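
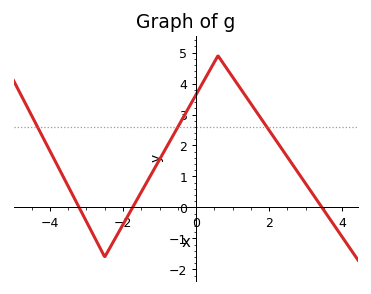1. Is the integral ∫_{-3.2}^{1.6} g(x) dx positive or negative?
positive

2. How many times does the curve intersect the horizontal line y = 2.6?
3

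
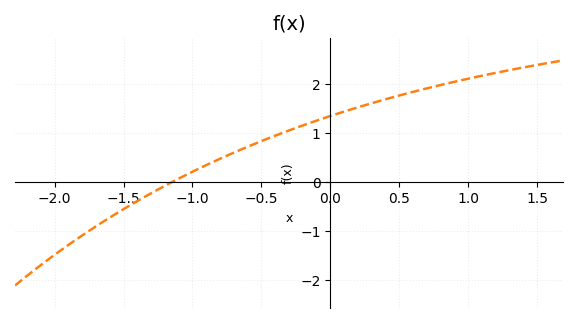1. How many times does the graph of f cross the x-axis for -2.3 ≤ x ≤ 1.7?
1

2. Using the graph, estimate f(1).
2.11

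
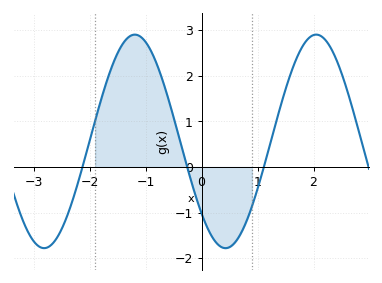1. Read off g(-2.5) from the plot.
-1.37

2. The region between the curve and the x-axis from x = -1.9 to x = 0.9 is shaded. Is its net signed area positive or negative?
positive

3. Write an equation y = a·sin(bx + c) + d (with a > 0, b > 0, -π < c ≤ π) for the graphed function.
y = 2.34sin(1.94x - 2.4) + 0.56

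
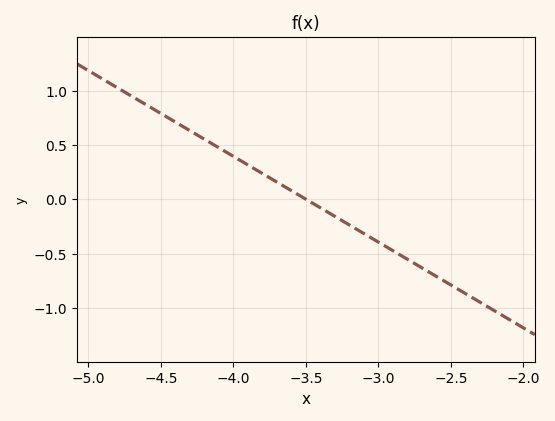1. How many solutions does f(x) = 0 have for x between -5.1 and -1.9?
1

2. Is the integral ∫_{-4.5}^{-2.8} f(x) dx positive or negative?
positive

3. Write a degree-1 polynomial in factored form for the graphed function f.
y = -0.79(x + 3.5)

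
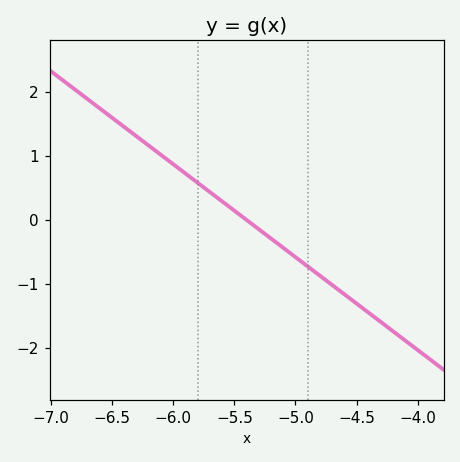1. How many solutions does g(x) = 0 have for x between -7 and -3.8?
1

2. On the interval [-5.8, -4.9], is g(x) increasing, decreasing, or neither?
decreasing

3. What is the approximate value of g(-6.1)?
1.01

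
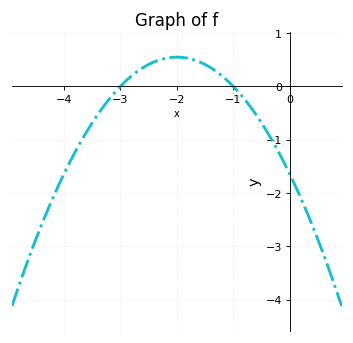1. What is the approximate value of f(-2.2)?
0.528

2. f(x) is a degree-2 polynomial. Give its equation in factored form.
y = -0.55(x + 3)(x + 1)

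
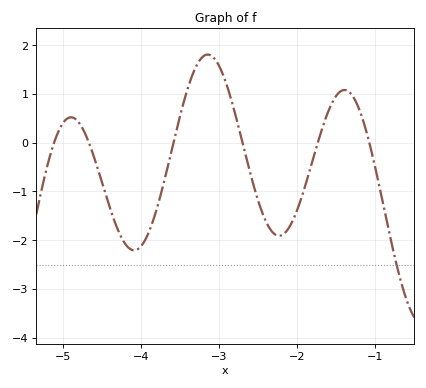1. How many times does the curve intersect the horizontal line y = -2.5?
1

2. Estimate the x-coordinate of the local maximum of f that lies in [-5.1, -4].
-4.9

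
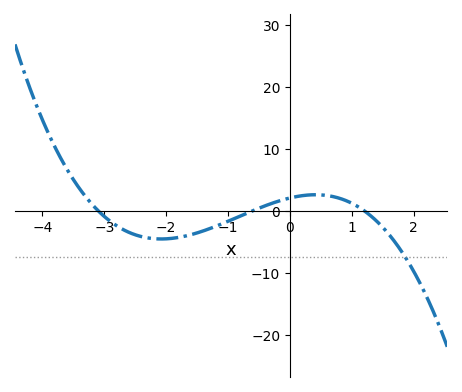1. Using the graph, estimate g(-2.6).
-3.5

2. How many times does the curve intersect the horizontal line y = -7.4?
1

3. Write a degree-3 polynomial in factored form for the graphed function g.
y = -0.92(x + 3.1)(x + 0.6)(x - 1.2)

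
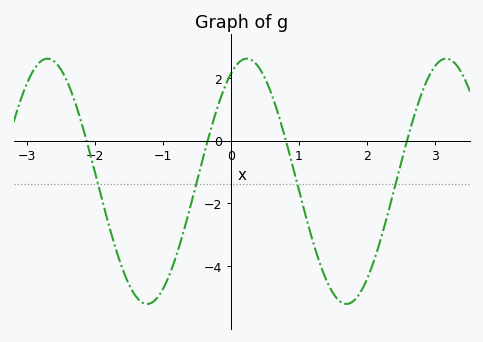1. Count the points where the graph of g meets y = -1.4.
4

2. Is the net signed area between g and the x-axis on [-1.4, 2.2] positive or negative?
negative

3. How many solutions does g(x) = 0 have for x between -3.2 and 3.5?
4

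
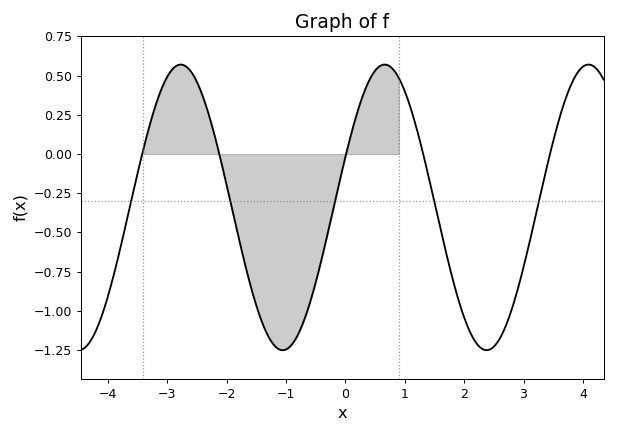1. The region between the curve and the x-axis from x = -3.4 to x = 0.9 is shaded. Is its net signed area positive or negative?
negative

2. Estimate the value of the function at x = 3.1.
-0.55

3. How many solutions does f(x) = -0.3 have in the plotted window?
5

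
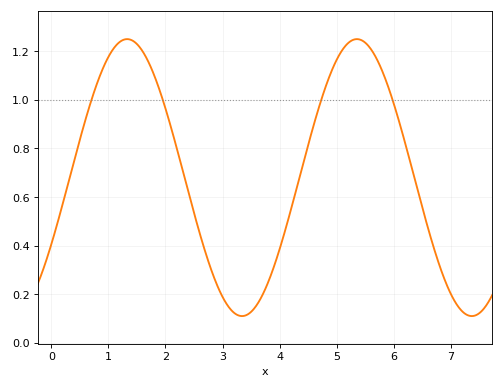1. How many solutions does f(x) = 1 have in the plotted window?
4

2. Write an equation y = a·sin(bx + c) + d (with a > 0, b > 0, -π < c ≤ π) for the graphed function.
y = 0.57sin(1.56x - 0.502) + 0.68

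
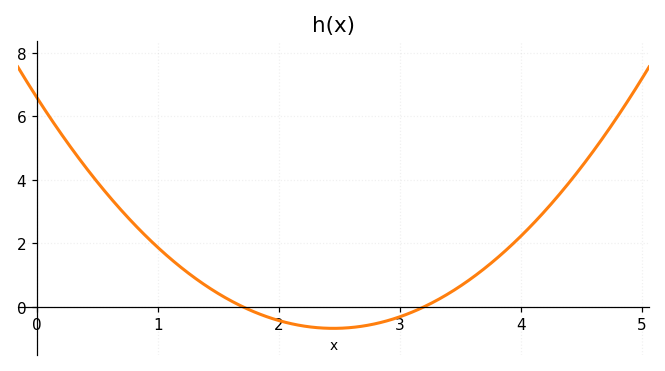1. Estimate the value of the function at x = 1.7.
0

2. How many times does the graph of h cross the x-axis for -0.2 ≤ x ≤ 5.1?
2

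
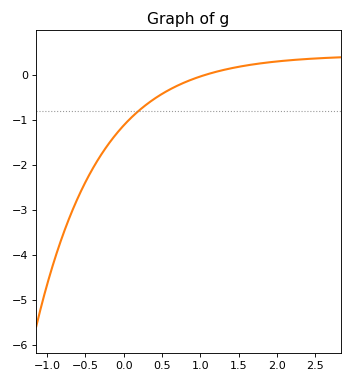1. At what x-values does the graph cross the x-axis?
1.06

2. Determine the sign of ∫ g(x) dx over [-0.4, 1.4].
negative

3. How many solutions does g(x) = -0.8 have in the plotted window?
1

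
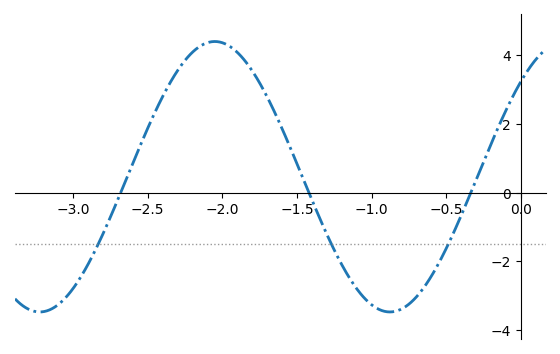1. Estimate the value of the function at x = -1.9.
4.08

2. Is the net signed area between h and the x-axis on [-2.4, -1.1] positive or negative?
positive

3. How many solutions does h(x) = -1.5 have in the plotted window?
3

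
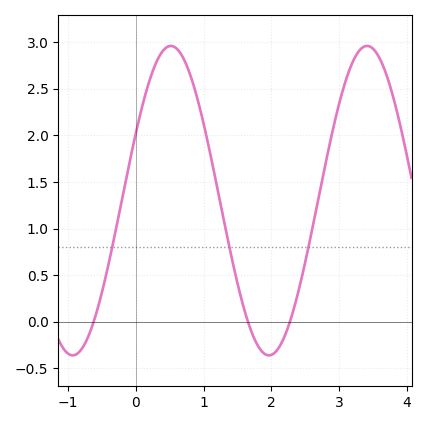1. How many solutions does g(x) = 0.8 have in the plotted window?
3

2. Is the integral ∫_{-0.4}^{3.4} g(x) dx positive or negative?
positive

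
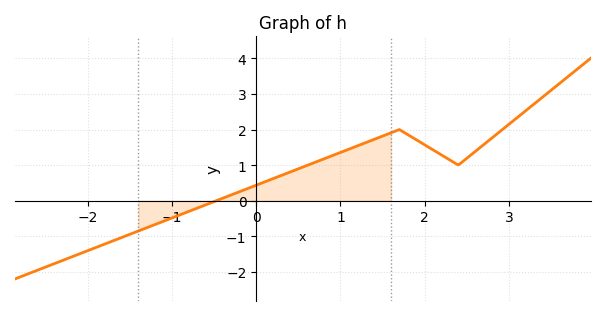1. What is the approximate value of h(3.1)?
2.3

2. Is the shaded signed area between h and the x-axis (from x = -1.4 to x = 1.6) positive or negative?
positive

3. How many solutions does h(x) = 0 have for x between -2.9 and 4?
1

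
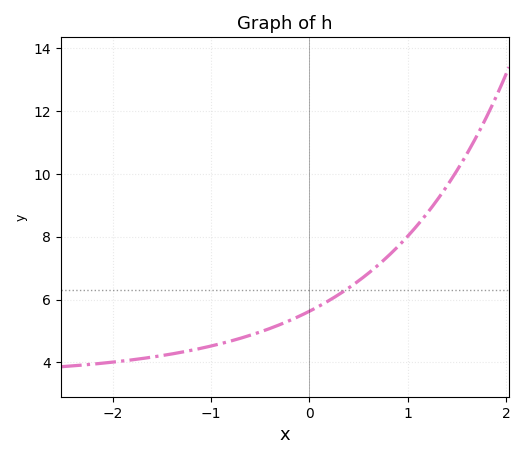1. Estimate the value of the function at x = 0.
5.63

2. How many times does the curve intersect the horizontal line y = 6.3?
1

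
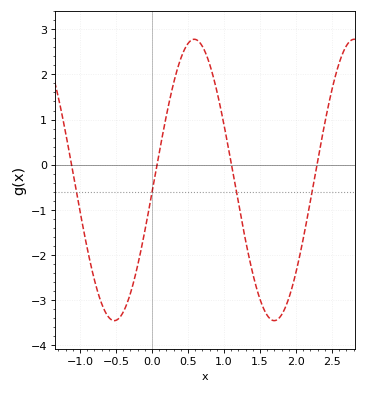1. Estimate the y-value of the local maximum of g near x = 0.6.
2.78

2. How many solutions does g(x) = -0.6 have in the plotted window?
4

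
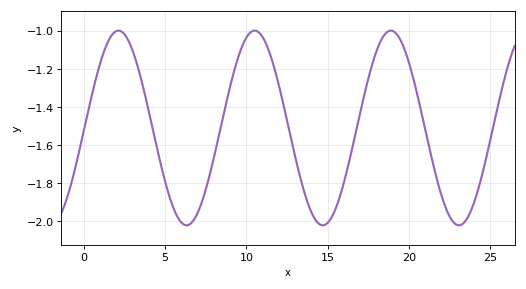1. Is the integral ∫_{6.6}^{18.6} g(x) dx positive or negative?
negative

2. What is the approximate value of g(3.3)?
-1.18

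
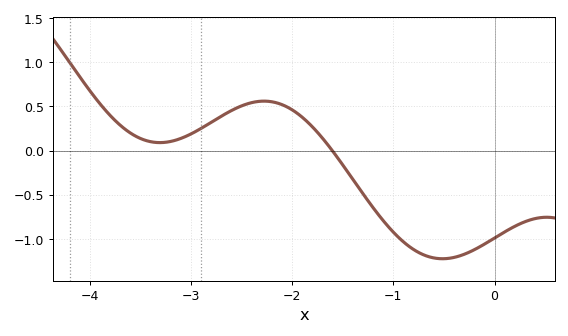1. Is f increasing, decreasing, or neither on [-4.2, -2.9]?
neither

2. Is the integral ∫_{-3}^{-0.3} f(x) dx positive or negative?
negative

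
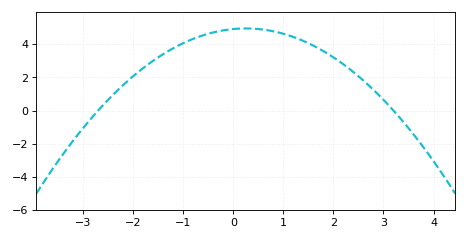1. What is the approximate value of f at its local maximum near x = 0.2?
5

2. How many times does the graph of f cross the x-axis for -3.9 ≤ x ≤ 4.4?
2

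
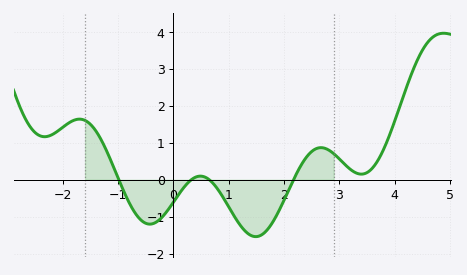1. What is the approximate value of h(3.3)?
0.2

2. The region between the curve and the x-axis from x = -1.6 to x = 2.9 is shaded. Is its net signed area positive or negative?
negative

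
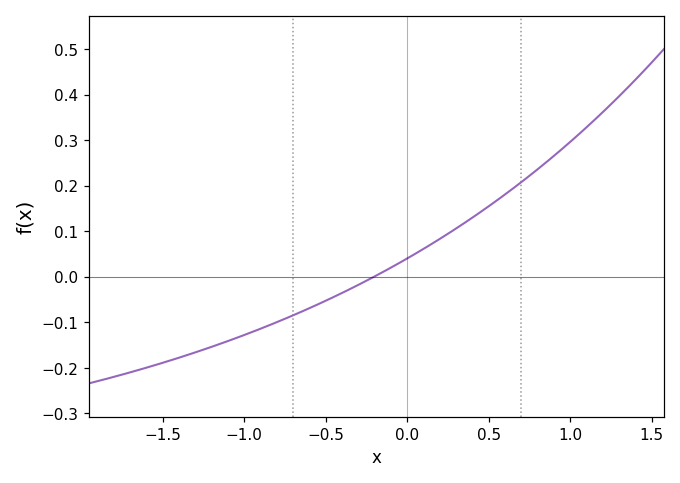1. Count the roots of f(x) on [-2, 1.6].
1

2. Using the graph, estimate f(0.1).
0.061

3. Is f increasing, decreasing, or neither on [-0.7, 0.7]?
increasing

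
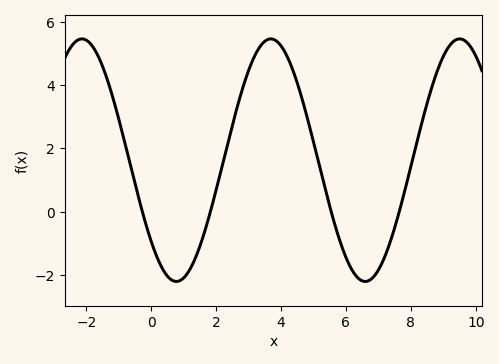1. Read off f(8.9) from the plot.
4.6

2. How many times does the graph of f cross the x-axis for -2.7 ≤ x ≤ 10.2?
4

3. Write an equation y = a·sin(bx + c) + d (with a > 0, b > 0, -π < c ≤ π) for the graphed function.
y = 3.83sin(1.1x - 2.4) + 1.63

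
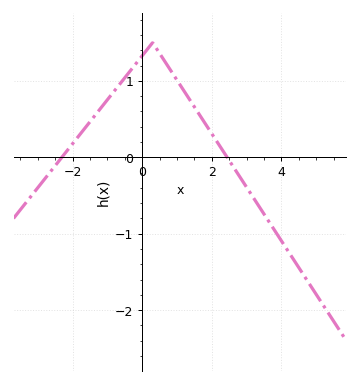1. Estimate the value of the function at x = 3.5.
-0.7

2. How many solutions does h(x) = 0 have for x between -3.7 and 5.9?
2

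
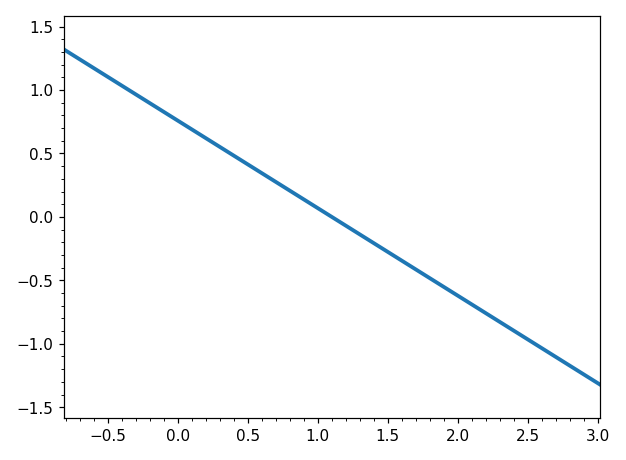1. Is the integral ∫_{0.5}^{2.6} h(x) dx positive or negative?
negative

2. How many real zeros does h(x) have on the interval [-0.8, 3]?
1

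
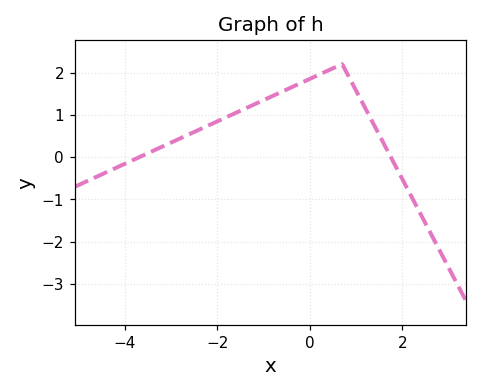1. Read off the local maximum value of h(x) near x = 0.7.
2.2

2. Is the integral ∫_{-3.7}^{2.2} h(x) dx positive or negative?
positive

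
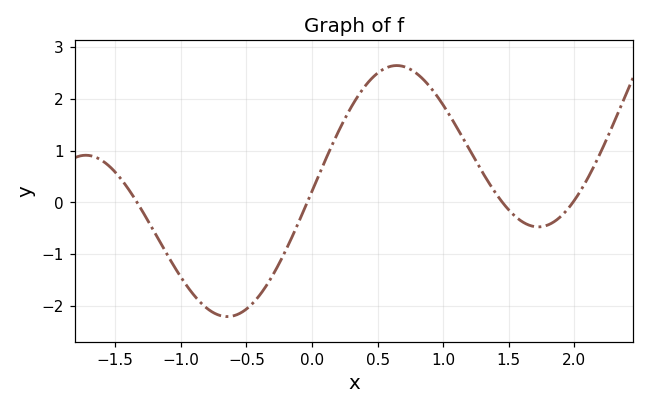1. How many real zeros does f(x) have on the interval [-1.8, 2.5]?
4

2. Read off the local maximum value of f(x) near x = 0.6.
2.64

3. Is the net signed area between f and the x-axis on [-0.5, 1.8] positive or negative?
positive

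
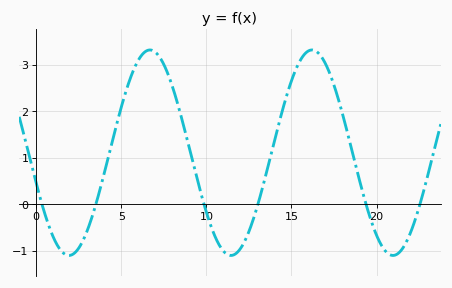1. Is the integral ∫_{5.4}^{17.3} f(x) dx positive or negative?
positive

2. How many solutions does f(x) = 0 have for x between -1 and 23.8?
6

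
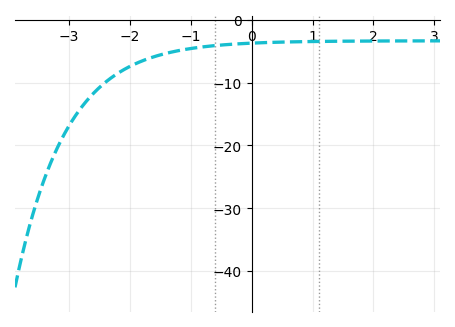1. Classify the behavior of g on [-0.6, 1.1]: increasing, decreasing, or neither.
increasing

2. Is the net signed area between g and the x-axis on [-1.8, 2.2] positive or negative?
negative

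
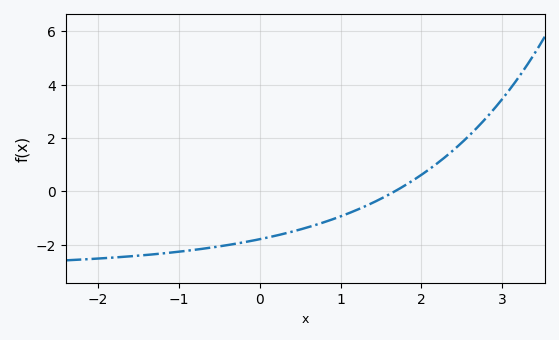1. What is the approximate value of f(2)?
0.613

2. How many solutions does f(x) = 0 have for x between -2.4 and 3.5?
1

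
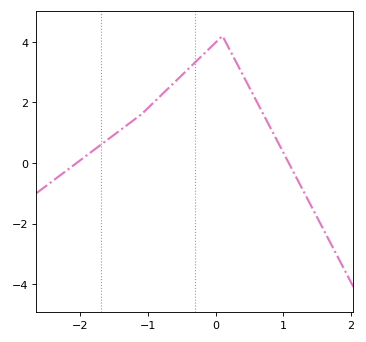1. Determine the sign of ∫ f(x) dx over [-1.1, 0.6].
positive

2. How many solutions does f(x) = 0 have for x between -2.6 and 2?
2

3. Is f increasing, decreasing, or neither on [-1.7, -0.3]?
increasing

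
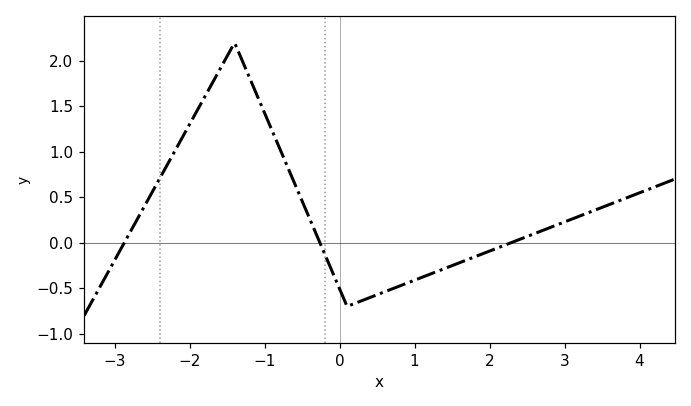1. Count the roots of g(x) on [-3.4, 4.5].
3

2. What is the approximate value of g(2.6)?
0.1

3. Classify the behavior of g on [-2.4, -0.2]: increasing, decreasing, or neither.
neither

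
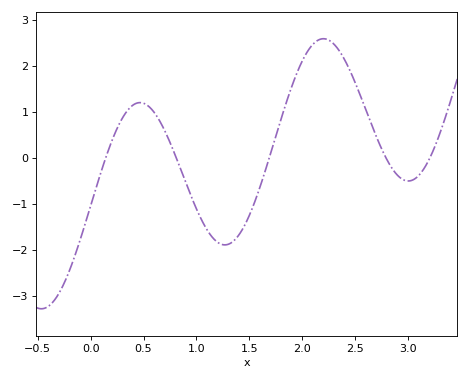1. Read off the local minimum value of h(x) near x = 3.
-0.503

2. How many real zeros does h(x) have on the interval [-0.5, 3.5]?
5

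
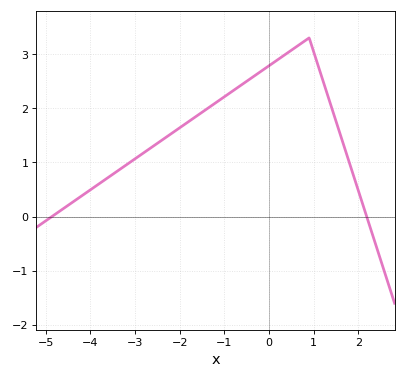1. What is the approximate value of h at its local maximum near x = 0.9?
3.3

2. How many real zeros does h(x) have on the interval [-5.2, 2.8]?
2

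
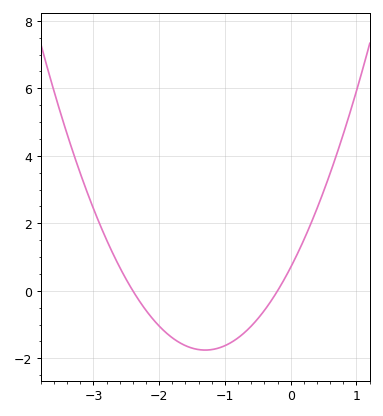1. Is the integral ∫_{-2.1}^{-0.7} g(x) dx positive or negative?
negative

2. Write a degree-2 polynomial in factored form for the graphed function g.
y = 1.45(x + 2.4)(x + 0.2)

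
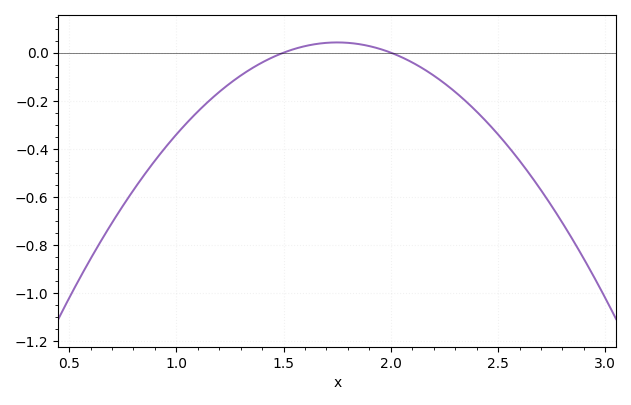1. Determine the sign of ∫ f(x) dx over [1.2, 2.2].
negative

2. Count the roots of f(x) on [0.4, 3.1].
2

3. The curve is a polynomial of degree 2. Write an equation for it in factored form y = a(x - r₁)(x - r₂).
y = -0.68(x - 1.5)(x - 2)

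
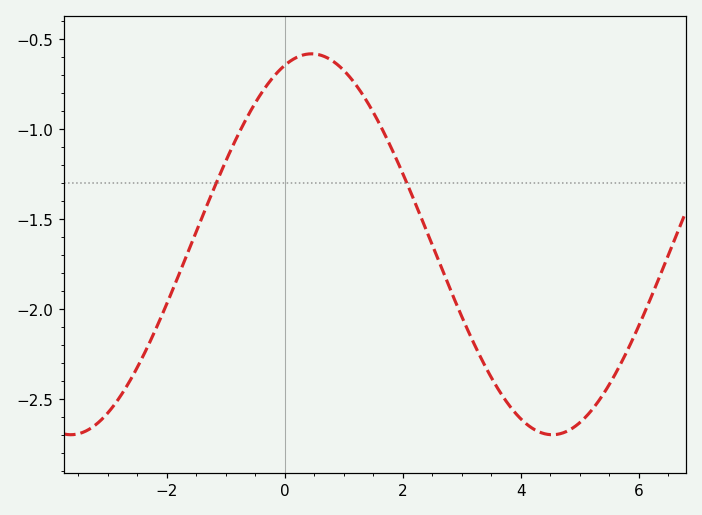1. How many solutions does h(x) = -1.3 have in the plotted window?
2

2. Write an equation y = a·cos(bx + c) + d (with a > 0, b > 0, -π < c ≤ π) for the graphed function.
y = 1.06cos(0.77x - 0.35) - 1.64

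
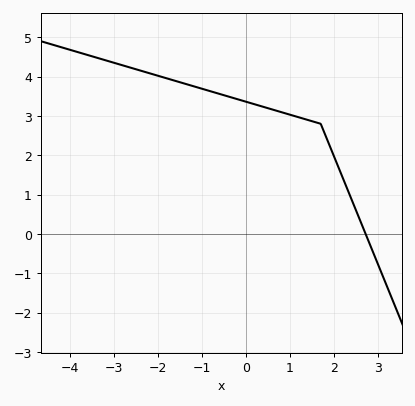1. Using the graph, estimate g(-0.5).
3.53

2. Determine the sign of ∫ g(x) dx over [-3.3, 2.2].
positive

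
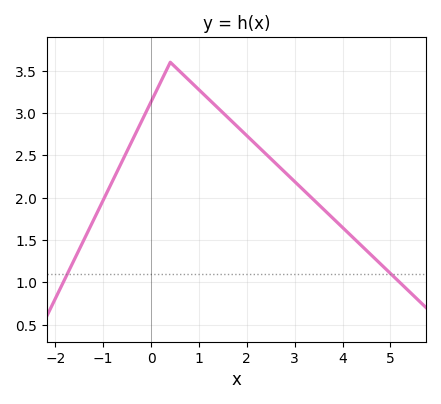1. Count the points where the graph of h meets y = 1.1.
2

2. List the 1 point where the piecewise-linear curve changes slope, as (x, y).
(0.4, 3.6)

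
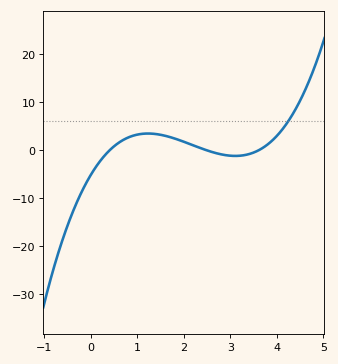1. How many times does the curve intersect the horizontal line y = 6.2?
1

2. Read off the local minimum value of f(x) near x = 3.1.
-1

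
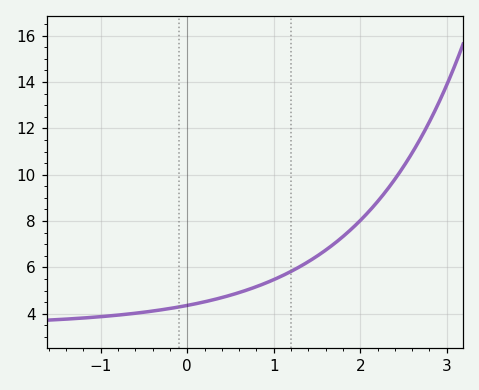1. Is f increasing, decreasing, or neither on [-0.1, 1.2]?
increasing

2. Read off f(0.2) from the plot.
4.52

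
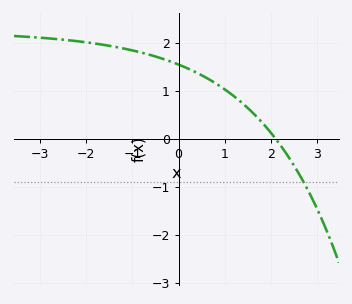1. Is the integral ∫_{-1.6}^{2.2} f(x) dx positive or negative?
positive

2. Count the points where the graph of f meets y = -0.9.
1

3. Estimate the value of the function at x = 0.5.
1.33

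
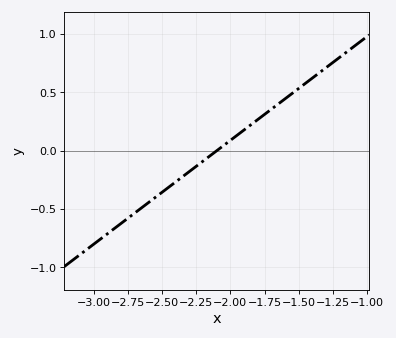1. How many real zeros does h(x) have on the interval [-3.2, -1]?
1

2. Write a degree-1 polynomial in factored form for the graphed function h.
y = 0.89(x + 2.1)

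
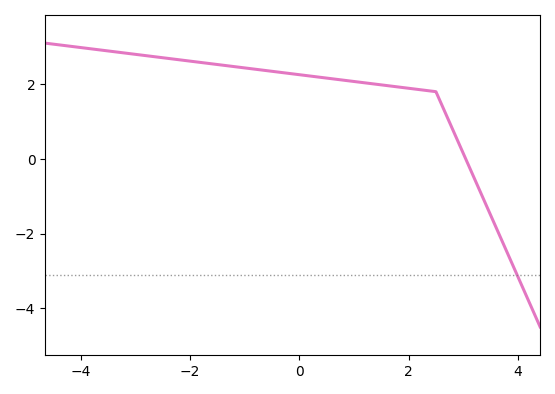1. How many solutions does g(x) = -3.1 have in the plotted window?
1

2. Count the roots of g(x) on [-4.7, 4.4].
1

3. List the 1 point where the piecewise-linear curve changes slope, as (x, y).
(2.5, 1.8)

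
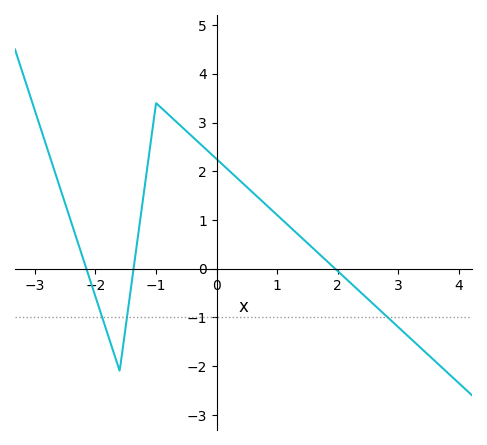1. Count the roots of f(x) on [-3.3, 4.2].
3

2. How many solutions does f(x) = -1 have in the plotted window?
3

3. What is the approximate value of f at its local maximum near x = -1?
3.4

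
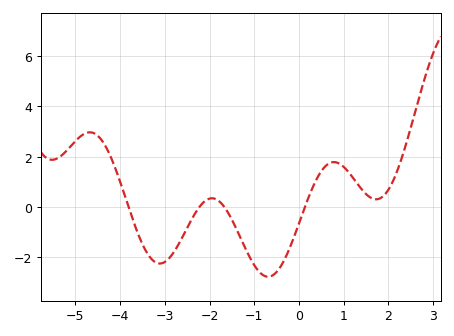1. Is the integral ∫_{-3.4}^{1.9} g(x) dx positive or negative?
negative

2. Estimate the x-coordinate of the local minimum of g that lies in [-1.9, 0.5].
-0.689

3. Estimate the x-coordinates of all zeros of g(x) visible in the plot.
-3.81, -2.23, -1.67, 0.131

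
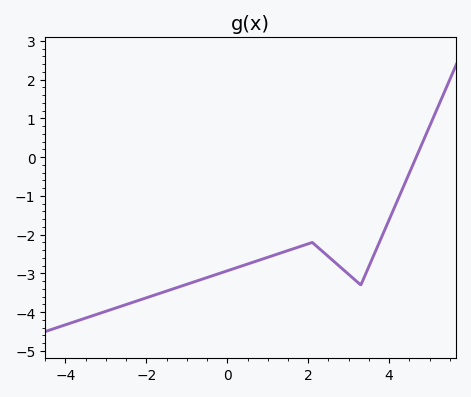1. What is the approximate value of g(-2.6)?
-3.84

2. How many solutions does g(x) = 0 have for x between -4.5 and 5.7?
1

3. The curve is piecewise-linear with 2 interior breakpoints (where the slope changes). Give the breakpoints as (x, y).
(2.1, -2.2); (3.3, -3.3)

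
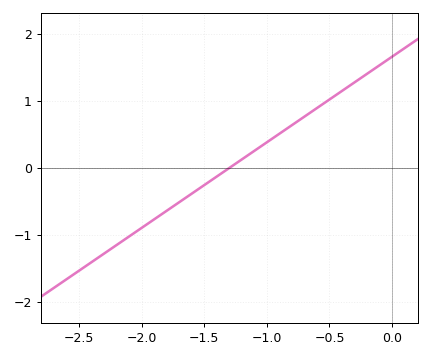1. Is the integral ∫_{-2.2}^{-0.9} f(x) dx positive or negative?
negative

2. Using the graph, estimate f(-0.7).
0.768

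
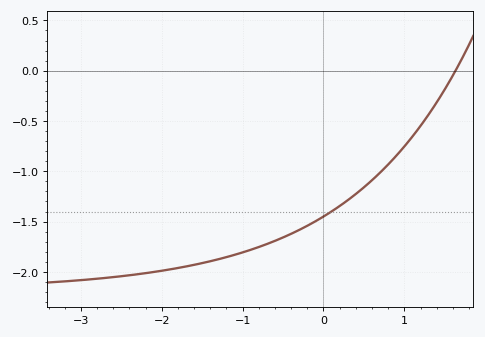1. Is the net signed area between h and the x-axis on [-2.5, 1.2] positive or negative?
negative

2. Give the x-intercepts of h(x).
1.63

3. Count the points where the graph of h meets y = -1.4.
1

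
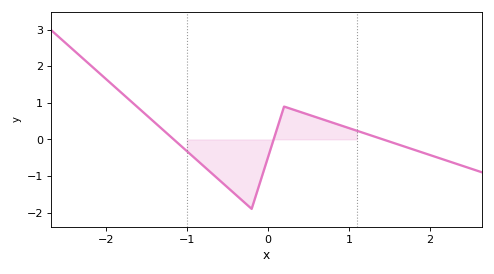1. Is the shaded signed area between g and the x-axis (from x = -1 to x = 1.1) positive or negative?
negative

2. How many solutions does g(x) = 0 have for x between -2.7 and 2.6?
3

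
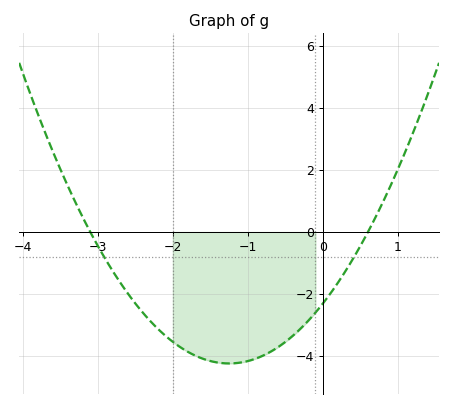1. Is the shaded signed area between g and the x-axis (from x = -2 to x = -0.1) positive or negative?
negative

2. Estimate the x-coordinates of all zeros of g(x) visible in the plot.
-3.1, 0.6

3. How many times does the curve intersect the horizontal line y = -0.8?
2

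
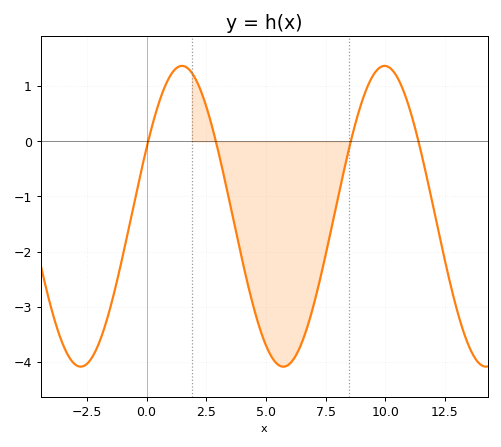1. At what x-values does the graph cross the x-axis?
0, 3, 8.5, 11.5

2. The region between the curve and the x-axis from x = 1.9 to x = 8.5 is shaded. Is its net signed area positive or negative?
negative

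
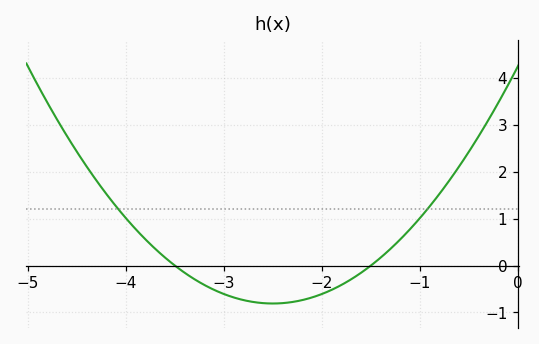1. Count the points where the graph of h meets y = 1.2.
2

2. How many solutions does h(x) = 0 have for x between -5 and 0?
2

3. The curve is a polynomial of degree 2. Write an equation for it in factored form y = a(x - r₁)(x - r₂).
y = 0.81(x + 3.5)(x + 1.5)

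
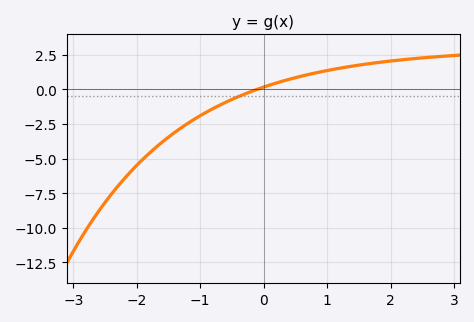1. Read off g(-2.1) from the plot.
-6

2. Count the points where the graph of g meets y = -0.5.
1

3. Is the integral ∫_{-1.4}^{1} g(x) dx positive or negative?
negative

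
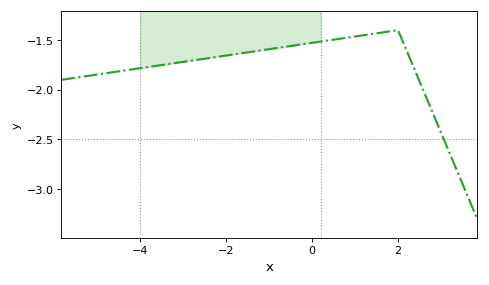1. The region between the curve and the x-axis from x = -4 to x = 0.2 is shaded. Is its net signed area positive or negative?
negative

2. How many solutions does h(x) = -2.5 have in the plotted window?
1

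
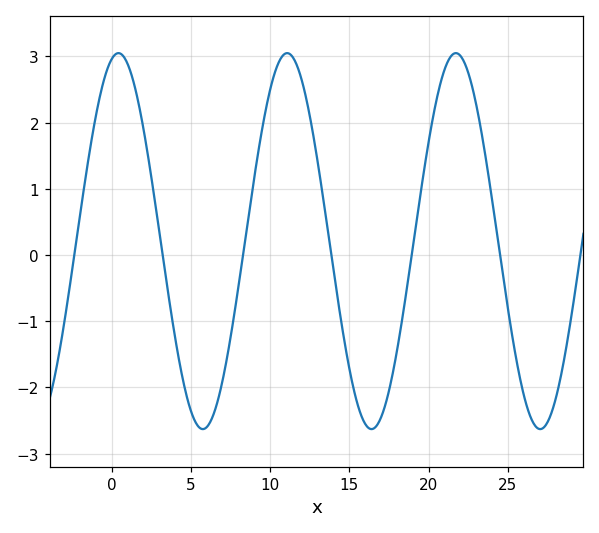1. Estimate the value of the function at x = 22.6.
2.68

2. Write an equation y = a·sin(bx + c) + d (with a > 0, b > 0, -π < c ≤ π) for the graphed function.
y = 2.84sin(0.59x + 1.32) + 0.21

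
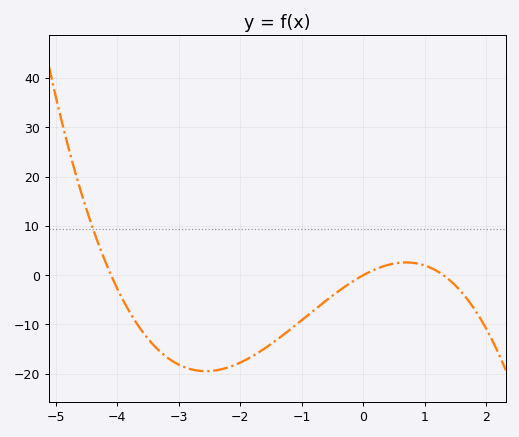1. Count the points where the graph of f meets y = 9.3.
1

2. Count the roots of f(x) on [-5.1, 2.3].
3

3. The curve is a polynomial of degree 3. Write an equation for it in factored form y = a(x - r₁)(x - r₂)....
y = -1.28(x + 4.1)(x - 0)(x - 1.3)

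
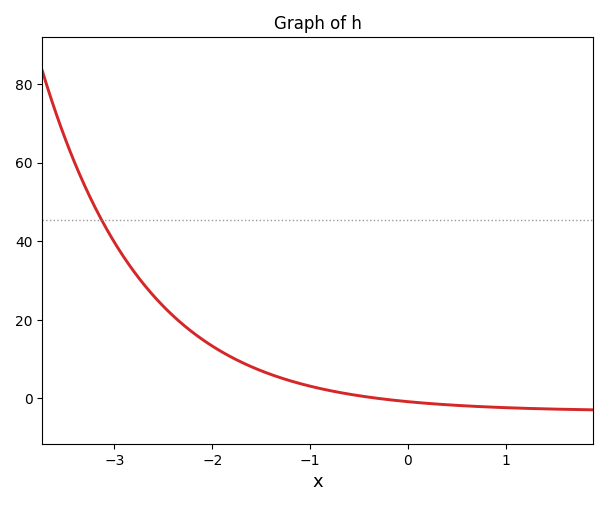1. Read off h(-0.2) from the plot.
0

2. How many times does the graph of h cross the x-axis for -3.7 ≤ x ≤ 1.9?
1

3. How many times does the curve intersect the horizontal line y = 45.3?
1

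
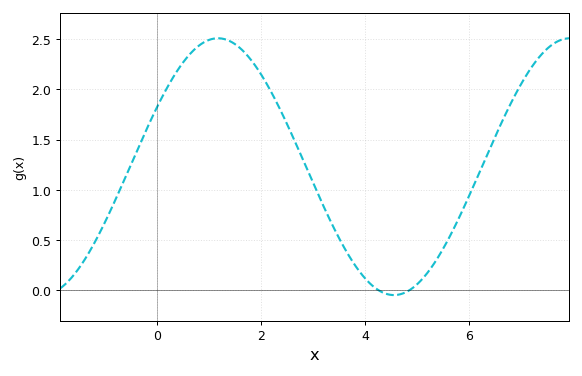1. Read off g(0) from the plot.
1.82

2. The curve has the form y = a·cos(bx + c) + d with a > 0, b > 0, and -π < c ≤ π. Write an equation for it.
y = 1.28cos(0.93x - 1.09) + 1.23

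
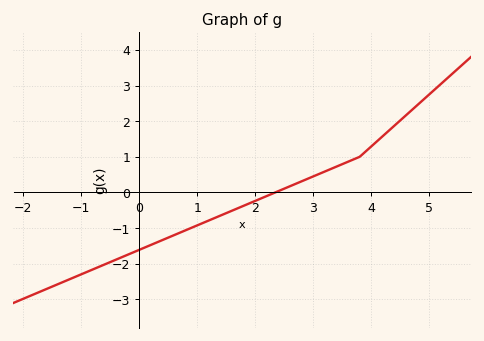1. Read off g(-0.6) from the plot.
-2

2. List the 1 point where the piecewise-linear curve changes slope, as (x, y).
(3.8, 1)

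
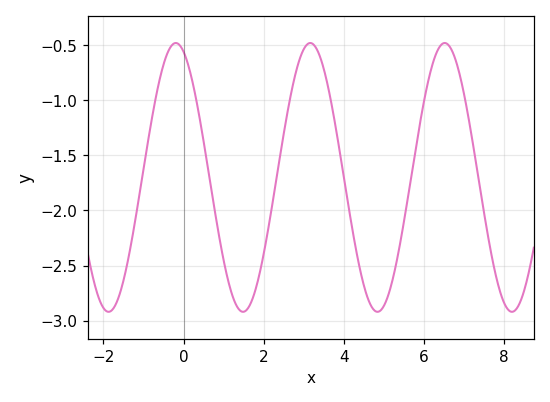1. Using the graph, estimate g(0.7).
-1.82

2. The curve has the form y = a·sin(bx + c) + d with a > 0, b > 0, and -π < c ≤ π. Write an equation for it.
y = 1.22sin(1.87x + 1.93) - 1.7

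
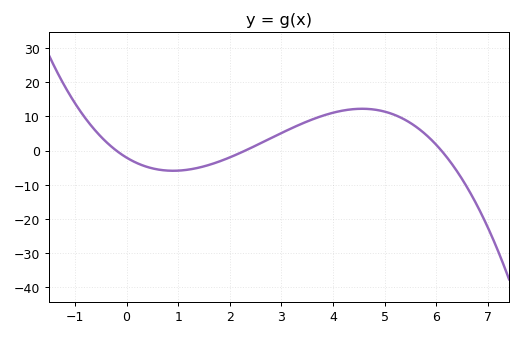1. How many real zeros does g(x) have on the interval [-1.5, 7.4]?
3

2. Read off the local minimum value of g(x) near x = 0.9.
-6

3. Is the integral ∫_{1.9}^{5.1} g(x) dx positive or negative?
positive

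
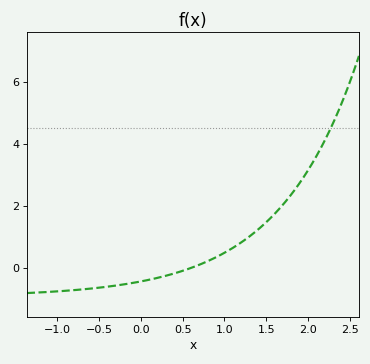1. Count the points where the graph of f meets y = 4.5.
1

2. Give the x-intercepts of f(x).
0.6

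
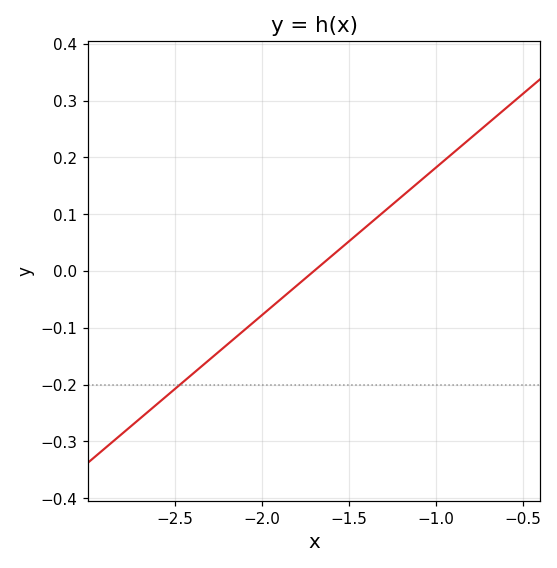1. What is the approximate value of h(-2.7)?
-0.26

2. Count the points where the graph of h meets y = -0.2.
1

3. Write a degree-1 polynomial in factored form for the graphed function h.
y = 0.26(x + 1.7)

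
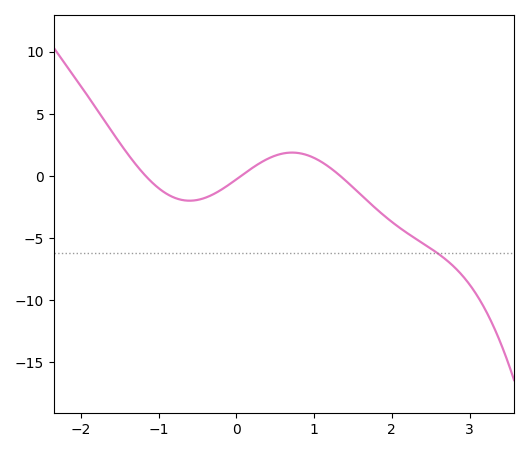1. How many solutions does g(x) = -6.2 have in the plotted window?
1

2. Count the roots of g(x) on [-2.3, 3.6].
3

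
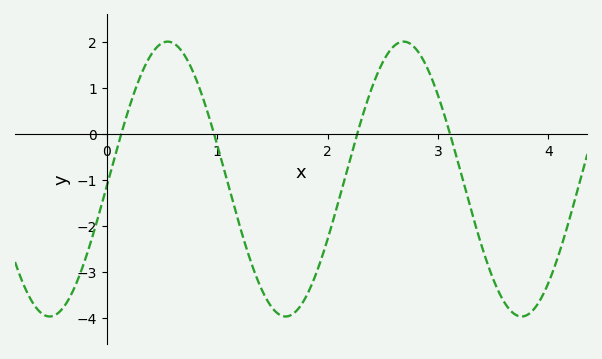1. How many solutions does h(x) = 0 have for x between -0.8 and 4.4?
4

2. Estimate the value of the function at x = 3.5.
-3.16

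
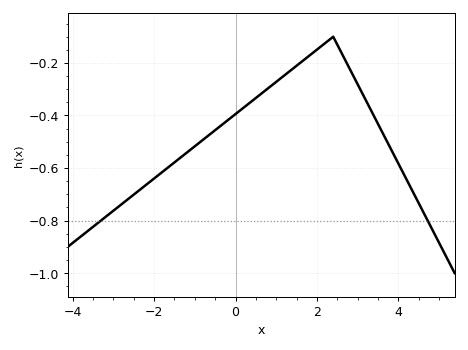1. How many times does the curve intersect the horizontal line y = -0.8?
2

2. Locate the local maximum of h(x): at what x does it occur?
2.4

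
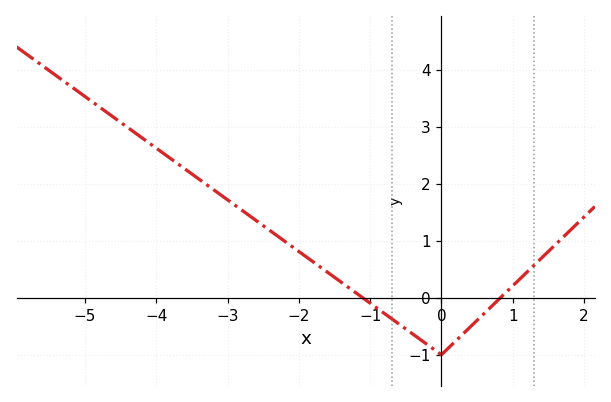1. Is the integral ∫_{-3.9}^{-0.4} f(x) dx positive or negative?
positive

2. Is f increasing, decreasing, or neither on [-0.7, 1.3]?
neither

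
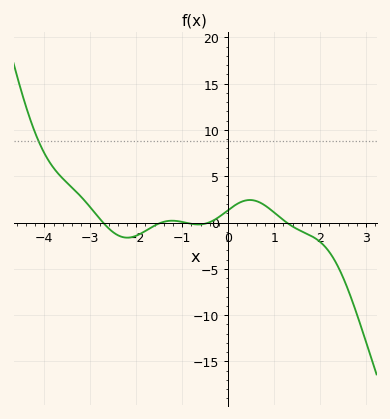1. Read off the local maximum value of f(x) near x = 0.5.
2.5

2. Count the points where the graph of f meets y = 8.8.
1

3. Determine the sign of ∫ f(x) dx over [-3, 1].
positive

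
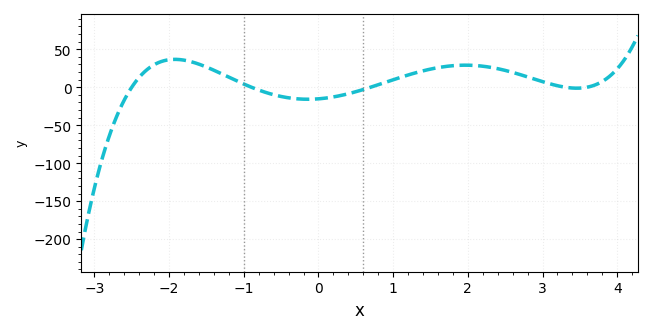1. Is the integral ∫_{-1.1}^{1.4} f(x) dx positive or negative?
negative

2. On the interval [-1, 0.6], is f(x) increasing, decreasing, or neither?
neither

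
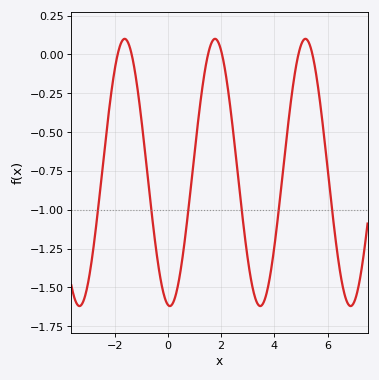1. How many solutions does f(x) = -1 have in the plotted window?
6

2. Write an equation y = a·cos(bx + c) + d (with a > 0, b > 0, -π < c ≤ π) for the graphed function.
y = 0.86cos(1.9x + 3) - 0.76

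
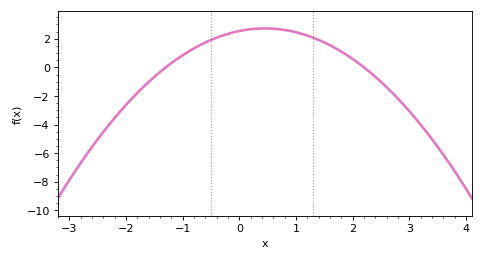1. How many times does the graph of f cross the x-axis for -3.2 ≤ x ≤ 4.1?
2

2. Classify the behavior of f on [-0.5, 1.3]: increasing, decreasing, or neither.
neither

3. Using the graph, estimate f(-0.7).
1.55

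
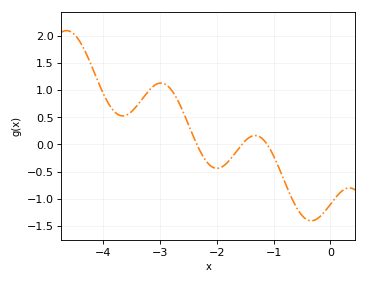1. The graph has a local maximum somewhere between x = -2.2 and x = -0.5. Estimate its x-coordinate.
-1.3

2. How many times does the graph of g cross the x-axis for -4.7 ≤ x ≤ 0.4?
3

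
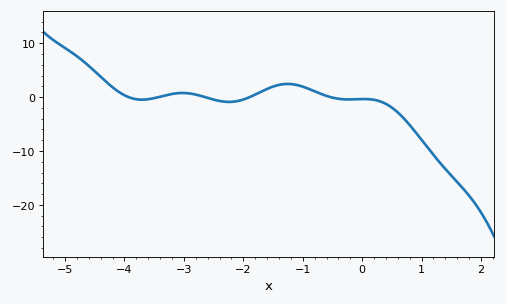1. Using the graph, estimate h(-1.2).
2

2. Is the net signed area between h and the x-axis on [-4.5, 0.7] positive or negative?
positive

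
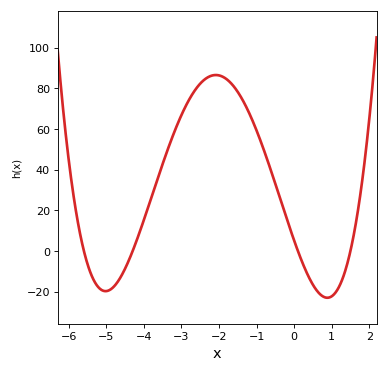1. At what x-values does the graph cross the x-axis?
-5.6, -4.4, 0, 1.6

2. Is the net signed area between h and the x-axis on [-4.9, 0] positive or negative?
positive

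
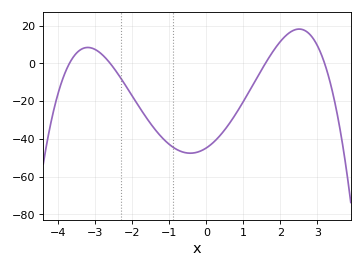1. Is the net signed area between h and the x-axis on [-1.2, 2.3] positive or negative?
negative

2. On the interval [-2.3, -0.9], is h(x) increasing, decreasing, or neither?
decreasing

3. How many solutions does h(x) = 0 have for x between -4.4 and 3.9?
4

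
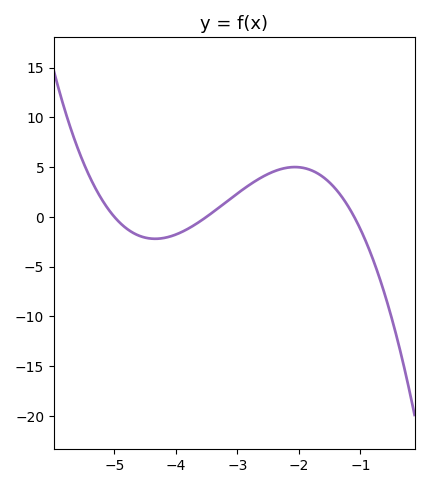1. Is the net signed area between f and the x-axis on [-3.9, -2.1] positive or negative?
positive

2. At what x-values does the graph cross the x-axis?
-5, -3.5, -1.1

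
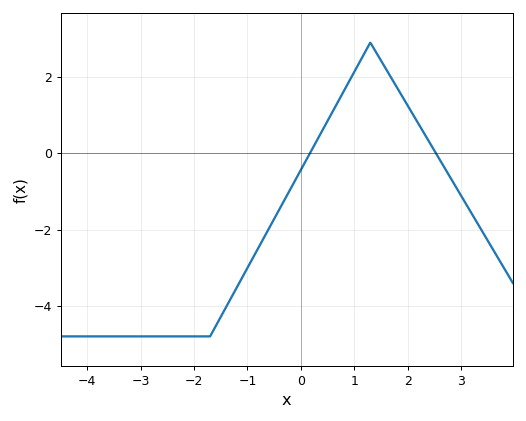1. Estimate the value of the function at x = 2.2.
0.776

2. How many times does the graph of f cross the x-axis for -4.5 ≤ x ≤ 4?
2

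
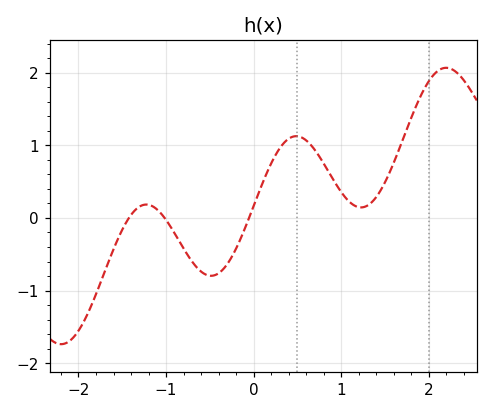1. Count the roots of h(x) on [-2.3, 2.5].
3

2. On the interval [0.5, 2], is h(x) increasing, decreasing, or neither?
neither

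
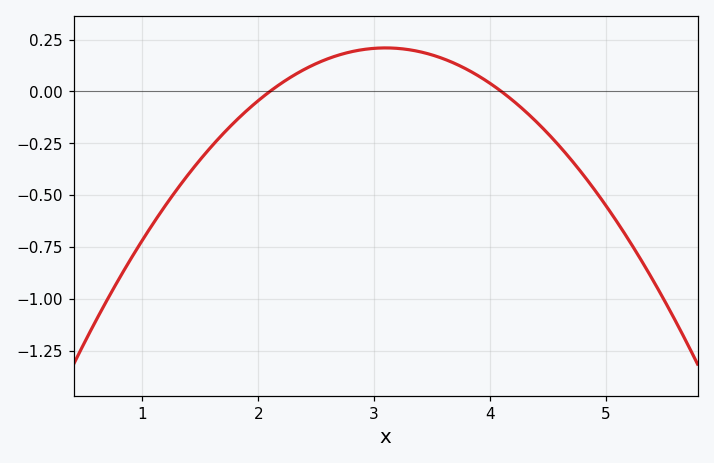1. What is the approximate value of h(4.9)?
-0.48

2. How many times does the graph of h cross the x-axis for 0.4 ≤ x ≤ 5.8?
2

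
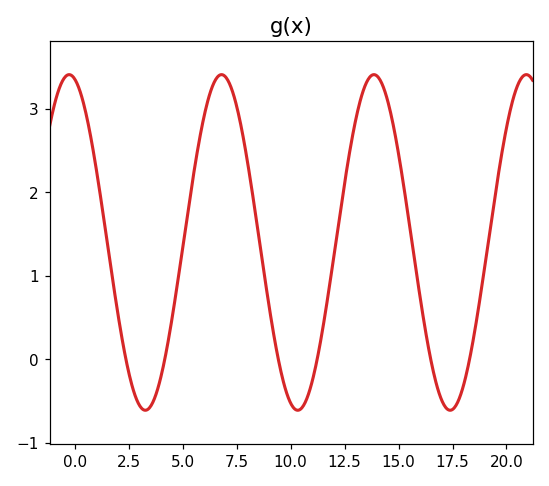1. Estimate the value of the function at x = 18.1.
-0.2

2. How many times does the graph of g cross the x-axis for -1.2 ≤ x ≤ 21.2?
6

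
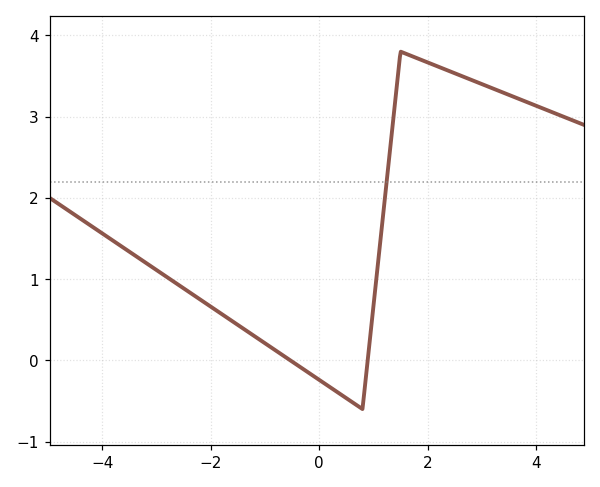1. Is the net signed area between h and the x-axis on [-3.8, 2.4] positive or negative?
positive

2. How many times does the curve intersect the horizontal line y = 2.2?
1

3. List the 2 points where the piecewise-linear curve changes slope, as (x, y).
(0.8, -0.6); (1.5, 3.8)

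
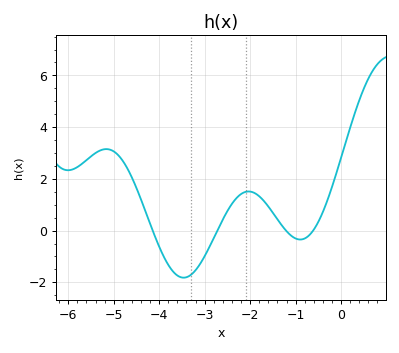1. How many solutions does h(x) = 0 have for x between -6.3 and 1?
4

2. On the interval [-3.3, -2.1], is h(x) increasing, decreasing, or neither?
increasing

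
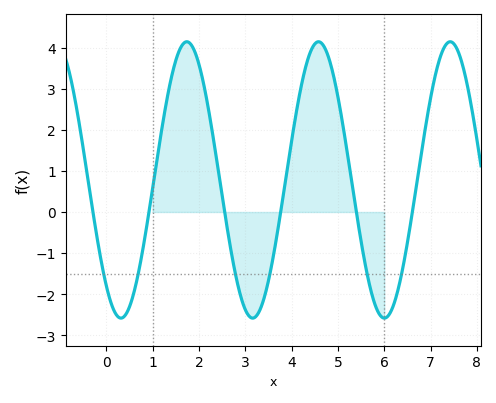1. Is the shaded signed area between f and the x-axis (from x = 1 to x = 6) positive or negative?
positive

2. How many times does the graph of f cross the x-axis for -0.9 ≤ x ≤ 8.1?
6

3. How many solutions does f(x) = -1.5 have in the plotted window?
6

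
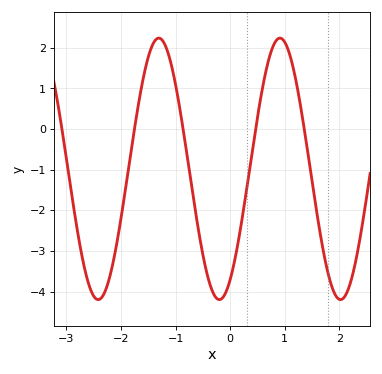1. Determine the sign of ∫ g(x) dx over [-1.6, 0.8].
negative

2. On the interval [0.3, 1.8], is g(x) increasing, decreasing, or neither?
neither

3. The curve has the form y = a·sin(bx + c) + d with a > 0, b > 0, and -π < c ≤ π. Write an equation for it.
y = 3.22sin(2.8x - 1) - 0.98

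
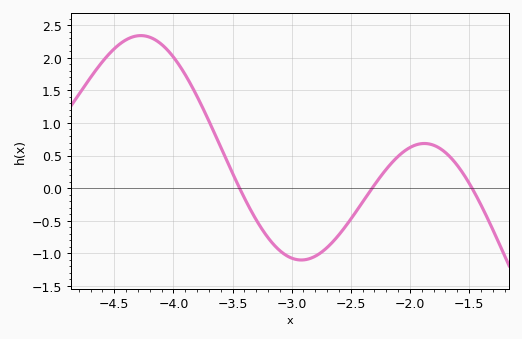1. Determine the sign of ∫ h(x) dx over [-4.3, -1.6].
positive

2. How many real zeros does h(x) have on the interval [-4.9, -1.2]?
3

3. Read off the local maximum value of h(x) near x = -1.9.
0.685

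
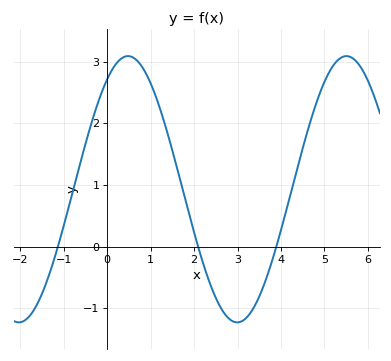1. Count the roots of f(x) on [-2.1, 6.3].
3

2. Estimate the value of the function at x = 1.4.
1.8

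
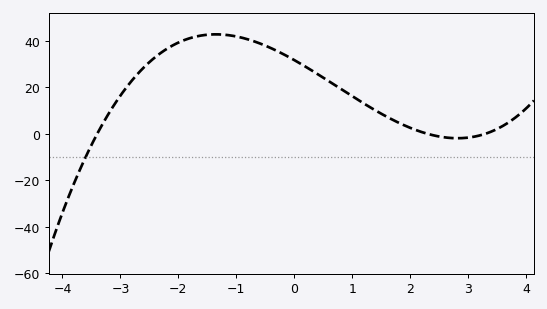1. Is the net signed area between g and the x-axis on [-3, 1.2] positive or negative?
positive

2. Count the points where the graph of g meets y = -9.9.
1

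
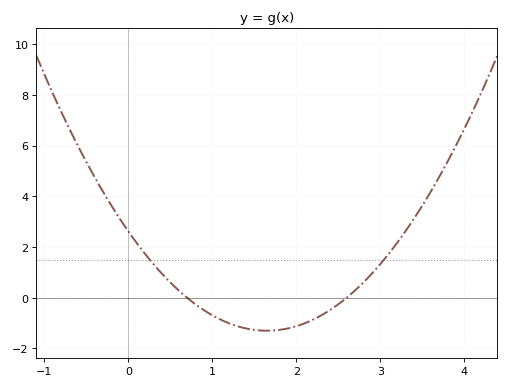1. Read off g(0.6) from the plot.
0.288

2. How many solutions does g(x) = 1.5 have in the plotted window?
2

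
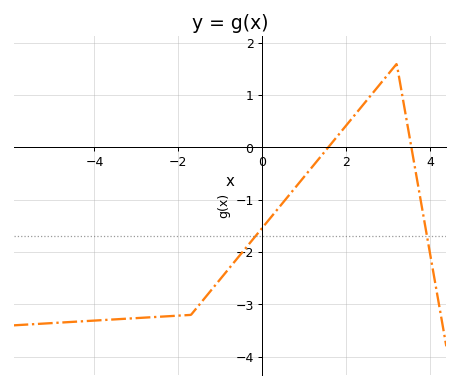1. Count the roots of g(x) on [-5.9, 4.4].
2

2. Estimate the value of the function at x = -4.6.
-3.3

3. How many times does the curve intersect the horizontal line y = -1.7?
2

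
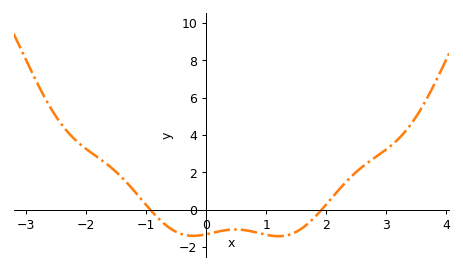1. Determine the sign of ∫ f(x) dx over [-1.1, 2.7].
negative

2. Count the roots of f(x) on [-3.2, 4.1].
2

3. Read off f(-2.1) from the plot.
3.6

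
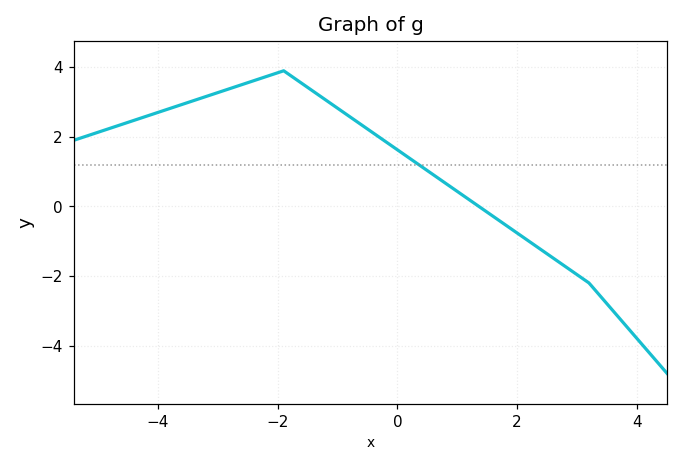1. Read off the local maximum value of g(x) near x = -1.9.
3.8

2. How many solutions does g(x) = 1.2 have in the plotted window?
1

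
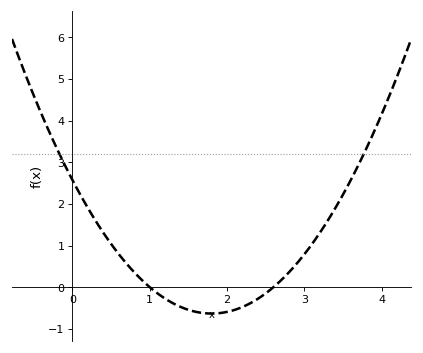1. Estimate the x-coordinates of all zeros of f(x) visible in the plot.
1, 2.6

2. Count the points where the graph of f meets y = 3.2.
2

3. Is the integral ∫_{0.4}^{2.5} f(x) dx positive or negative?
negative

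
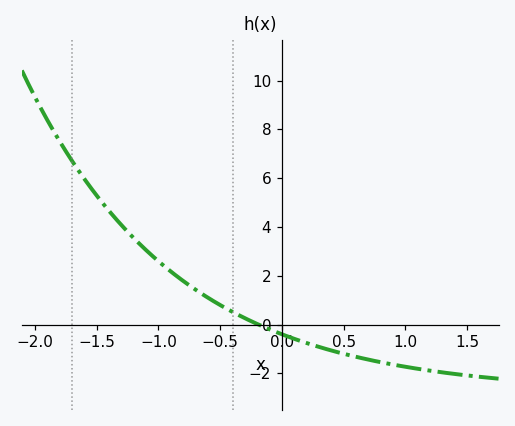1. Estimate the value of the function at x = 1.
-1.73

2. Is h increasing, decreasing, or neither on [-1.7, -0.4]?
decreasing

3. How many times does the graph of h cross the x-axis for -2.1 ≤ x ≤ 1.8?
1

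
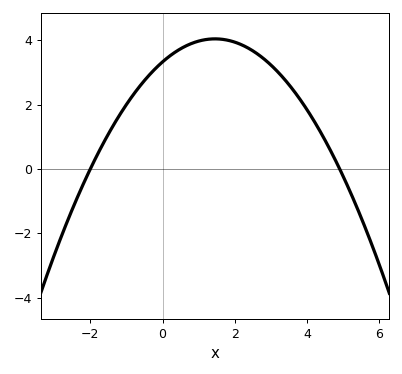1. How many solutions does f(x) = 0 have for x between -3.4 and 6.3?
2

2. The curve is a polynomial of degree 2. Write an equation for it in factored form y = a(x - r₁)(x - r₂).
y = -0.34(x + 2)(x - 4.9)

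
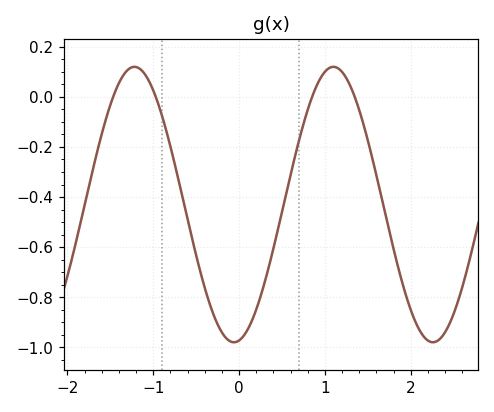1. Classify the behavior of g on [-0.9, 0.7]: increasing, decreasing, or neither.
neither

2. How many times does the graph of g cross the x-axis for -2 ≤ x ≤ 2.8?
4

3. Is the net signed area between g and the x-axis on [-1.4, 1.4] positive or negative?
negative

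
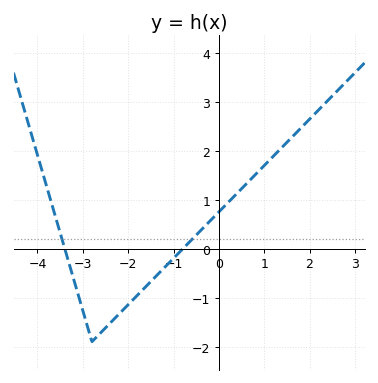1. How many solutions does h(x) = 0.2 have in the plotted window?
2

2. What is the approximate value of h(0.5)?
1.23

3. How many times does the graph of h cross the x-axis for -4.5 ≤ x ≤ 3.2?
2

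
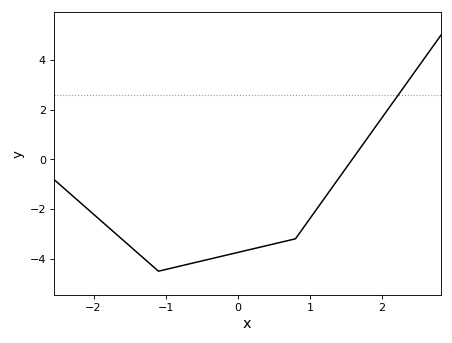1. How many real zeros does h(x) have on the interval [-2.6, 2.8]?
1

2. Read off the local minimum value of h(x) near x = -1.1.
-4.5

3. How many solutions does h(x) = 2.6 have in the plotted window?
1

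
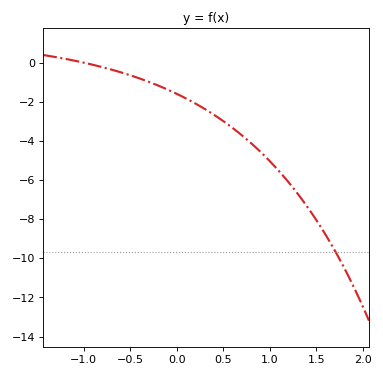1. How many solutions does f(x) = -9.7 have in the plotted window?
1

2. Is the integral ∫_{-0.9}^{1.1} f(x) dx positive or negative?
negative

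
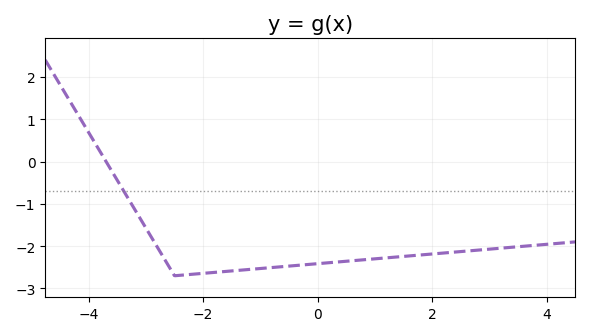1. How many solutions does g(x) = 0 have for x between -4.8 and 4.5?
1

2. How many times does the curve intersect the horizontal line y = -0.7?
1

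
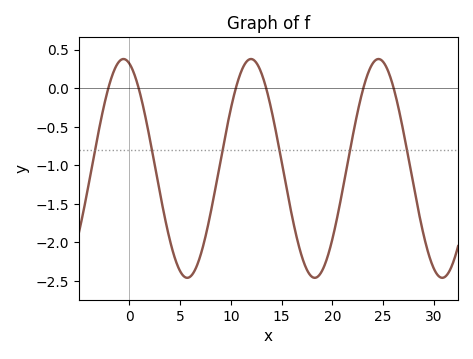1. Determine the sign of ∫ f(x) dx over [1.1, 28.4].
negative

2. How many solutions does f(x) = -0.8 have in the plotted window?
6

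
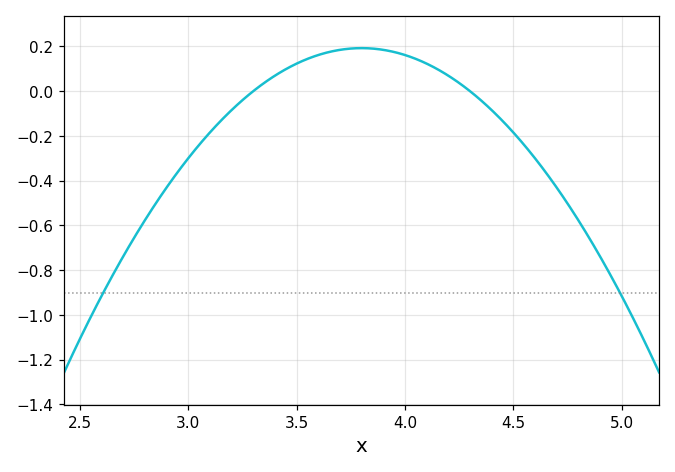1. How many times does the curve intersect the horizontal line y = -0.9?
2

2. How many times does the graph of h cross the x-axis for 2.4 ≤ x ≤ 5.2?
2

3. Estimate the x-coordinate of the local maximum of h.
3.8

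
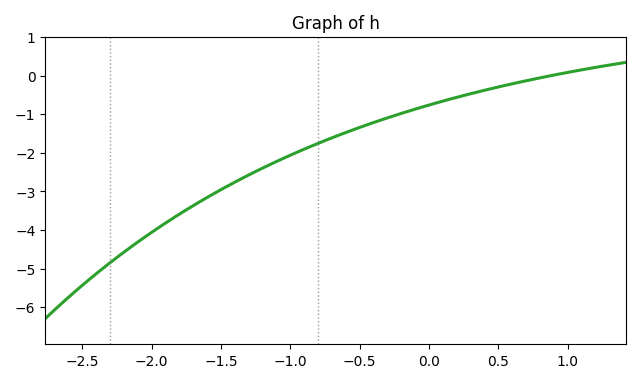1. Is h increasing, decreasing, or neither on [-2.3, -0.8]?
increasing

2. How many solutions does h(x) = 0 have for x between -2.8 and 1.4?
1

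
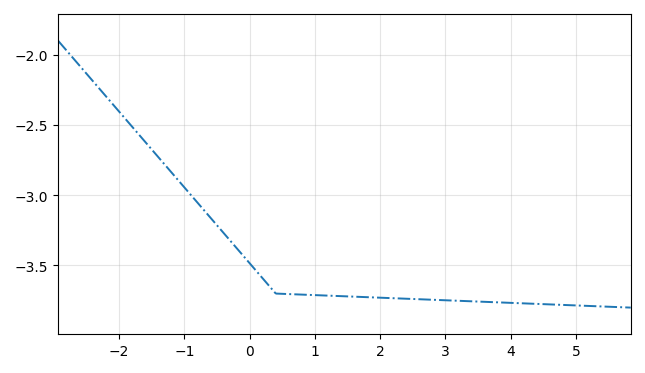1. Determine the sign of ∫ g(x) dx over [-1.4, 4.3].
negative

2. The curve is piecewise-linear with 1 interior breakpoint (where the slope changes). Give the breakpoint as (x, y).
(0.4, -3.7)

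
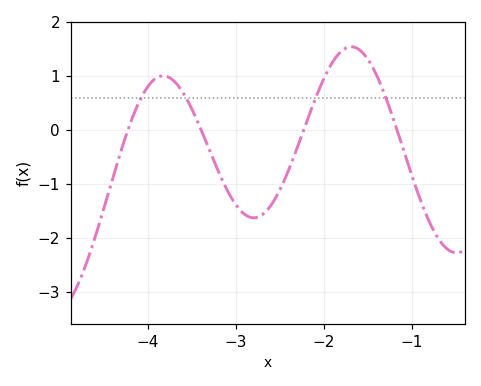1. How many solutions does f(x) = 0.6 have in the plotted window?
4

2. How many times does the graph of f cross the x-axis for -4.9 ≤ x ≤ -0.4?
4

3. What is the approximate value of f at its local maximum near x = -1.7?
1.54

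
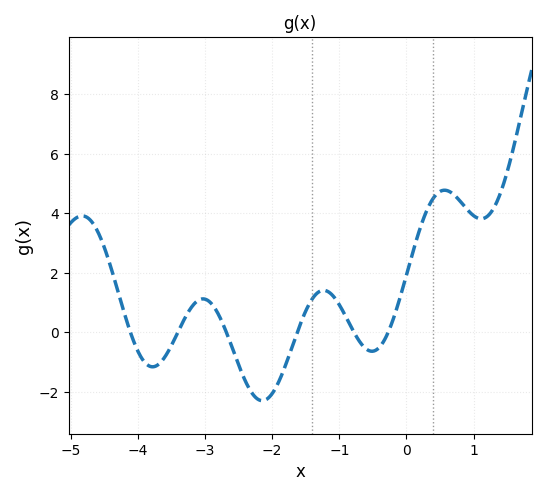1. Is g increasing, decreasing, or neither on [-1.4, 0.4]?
neither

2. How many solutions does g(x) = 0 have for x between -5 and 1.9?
6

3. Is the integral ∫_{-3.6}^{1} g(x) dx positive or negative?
positive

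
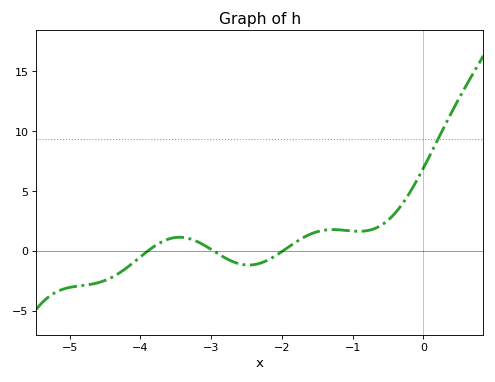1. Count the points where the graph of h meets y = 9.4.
1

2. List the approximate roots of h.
-3.9, -3, -2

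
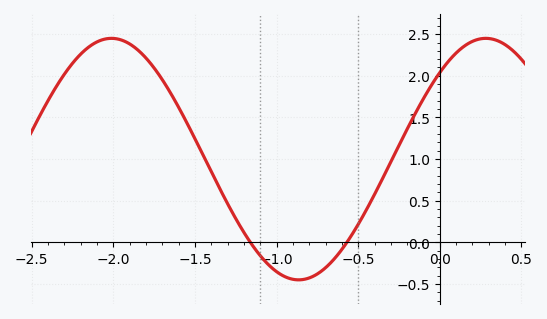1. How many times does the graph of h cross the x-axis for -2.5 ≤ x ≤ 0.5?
2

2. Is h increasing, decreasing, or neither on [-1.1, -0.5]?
neither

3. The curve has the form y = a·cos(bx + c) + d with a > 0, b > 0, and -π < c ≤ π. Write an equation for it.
y = 1.45cos(2.74x - 0.772) + 1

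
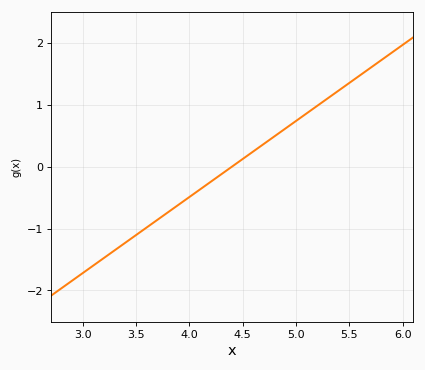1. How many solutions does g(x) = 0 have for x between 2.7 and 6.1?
1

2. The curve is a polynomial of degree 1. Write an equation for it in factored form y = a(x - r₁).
y = 1.23(x - 4.4)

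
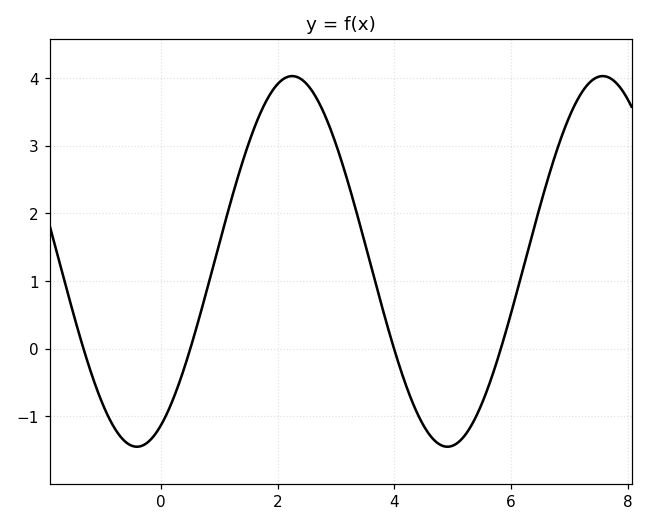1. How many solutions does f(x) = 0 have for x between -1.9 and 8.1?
4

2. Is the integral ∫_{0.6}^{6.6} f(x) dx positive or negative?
positive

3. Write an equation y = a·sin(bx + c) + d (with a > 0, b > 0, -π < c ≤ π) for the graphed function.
y = 2.74sin(1.2x - 1.1) + 1.29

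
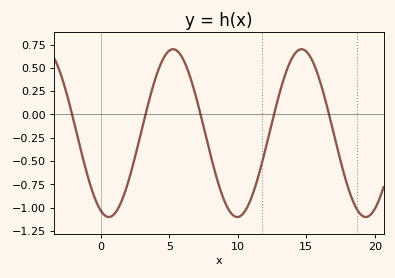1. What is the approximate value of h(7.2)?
0.05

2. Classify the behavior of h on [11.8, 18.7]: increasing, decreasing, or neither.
neither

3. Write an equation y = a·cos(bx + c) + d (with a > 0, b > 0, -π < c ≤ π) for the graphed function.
y = 0.9cos(0.67x + 2.8) - 0.2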